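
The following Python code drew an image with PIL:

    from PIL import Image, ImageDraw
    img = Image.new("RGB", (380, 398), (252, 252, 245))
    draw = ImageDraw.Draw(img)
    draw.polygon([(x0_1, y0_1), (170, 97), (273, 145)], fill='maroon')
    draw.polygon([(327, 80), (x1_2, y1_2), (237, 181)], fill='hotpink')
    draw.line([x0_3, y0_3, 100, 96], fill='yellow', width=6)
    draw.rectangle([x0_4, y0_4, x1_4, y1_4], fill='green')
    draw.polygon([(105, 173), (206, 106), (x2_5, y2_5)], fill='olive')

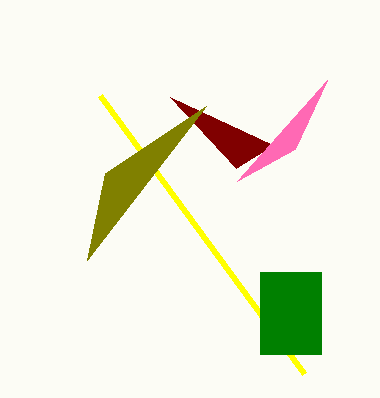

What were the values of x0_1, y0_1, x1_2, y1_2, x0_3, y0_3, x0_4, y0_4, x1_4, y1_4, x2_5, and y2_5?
x0_1 = 236
y0_1 = 168
x1_2 = 295
y1_2 = 149
x0_3 = 304
y0_3 = 374
x0_4 = 260
y0_4 = 272
x1_4 = 321
y1_4 = 354
x2_5 = 87
y2_5 = 260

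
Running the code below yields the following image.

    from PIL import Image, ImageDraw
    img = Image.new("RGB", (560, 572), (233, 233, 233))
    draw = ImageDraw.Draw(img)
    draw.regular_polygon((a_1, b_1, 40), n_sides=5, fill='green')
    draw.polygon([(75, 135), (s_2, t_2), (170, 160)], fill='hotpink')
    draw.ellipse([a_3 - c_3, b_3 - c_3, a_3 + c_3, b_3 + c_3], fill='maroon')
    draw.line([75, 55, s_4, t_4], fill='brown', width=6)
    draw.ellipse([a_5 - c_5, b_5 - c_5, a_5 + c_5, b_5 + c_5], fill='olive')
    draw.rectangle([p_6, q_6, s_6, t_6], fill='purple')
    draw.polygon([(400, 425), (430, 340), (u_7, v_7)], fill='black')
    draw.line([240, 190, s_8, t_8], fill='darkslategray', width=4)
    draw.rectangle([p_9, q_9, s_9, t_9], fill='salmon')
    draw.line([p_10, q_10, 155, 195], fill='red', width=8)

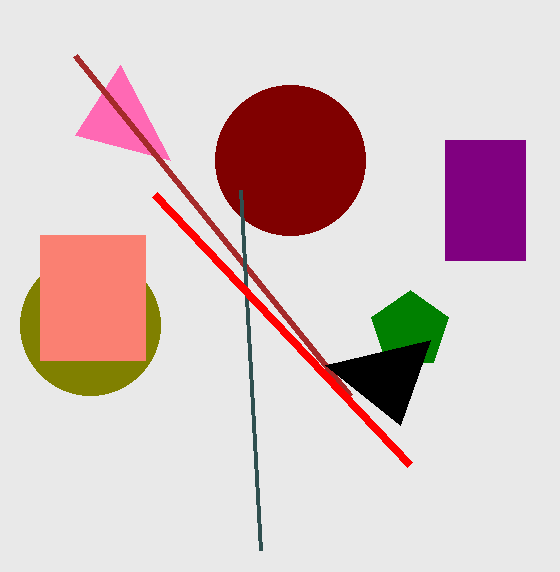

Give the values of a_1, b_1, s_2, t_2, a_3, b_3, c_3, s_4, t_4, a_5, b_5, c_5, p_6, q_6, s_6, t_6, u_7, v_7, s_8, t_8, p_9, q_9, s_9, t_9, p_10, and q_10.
a_1 = 410; b_1 = 330; s_2 = 120; t_2 = 65; a_3 = 290; b_3 = 160; c_3 = 75; s_4 = 350; t_4 = 395; a_5 = 90; b_5 = 325; c_5 = 70; p_6 = 445; q_6 = 140; s_6 = 525; t_6 = 260; u_7 = 325; v_7 = 365; s_8 = 260; t_8 = 550; p_9 = 40; q_9 = 235; s_9 = 145; t_9 = 360; p_10 = 410; q_10 = 465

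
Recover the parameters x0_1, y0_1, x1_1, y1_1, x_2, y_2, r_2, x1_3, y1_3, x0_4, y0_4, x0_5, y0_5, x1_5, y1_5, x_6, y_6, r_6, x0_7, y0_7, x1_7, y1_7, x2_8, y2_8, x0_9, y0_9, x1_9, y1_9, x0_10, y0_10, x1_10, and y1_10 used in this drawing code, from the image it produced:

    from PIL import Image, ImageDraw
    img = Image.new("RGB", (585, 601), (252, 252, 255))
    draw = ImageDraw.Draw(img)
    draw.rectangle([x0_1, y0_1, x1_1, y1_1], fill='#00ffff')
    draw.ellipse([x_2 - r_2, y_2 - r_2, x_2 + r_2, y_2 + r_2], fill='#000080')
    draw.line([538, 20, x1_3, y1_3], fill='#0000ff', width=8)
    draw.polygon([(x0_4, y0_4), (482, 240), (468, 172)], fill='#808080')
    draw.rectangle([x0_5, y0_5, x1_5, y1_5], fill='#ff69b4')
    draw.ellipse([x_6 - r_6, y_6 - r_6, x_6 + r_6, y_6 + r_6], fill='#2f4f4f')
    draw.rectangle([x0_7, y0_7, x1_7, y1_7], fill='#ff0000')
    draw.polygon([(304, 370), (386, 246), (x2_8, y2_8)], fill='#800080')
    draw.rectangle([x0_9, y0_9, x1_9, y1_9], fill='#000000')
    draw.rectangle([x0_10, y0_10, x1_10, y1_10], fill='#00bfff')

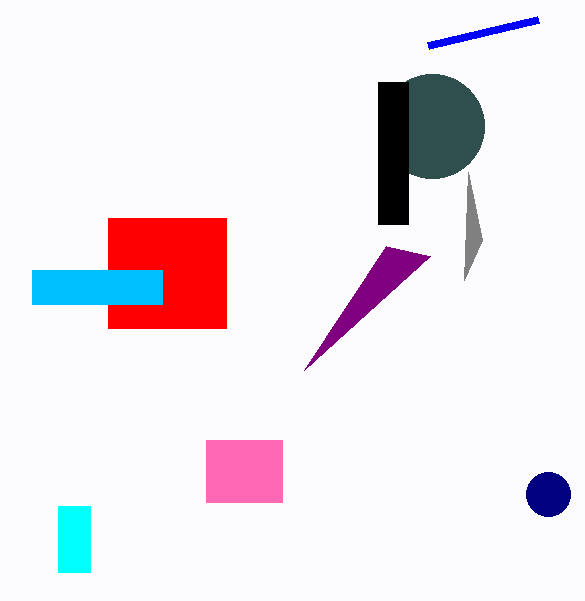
x0_1 = 58, y0_1 = 506, x1_1 = 90, y1_1 = 572, x_2 = 548, y_2 = 494, r_2 = 22, x1_3 = 428, y1_3 = 46, x0_4 = 464, y0_4 = 280, x0_5 = 206, y0_5 = 440, x1_5 = 282, y1_5 = 502, x_6 = 432, y_6 = 126, r_6 = 52, x0_7 = 108, y0_7 = 218, x1_7 = 226, y1_7 = 328, x2_8 = 430, y2_8 = 256, x0_9 = 378, y0_9 = 82, x1_9 = 408, y1_9 = 224, x0_10 = 32, y0_10 = 270, x1_10 = 162, y1_10 = 304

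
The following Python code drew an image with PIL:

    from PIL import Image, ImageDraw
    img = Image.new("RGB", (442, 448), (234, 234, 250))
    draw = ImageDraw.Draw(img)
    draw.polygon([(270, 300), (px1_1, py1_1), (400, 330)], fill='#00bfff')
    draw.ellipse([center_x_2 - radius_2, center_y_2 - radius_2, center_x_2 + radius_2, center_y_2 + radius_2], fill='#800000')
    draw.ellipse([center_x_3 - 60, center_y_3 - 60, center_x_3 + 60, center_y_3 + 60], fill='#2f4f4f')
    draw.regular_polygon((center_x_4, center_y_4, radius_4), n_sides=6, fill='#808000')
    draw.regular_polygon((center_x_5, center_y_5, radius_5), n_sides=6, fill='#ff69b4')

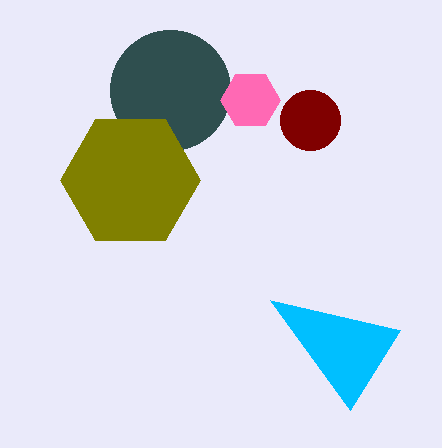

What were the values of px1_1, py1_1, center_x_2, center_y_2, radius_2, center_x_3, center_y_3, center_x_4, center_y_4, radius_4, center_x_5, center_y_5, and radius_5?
px1_1 = 350, py1_1 = 410, center_x_2 = 310, center_y_2 = 120, radius_2 = 30, center_x_3 = 170, center_y_3 = 90, center_x_4 = 130, center_y_4 = 180, radius_4 = 70, center_x_5 = 250, center_y_5 = 100, radius_5 = 30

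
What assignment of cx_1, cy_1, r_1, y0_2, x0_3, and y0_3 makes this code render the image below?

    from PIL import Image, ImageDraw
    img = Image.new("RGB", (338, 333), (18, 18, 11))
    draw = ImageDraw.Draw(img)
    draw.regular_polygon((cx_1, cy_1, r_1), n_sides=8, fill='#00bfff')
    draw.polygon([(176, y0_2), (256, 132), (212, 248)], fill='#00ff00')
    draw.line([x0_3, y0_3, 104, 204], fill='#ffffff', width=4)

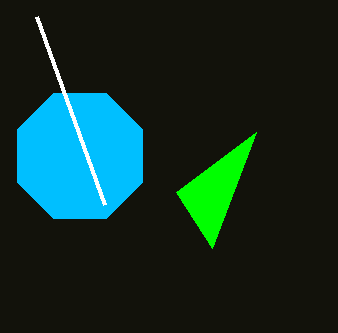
cx_1 = 80; cy_1 = 156; r_1 = 68; y0_2 = 192; x0_3 = 36; y0_3 = 16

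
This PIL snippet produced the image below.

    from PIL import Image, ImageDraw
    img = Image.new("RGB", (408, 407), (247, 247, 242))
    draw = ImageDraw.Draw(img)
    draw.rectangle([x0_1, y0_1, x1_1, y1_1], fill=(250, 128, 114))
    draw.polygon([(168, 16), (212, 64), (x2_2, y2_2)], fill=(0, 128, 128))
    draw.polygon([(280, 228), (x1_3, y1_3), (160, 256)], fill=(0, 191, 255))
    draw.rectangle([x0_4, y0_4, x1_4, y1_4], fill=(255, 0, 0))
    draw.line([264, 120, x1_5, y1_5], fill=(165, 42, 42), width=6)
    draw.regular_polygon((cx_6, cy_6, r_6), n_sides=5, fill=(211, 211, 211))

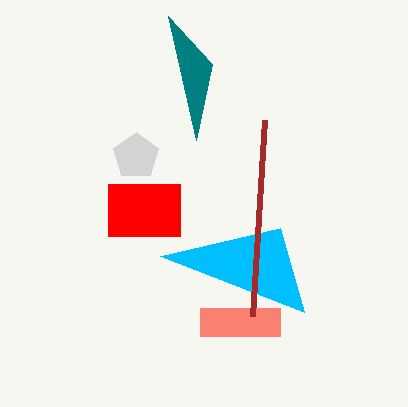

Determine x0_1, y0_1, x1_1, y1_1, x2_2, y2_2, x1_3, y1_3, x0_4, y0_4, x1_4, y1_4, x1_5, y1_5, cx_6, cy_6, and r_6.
x0_1 = 200
y0_1 = 308
x1_1 = 280
y1_1 = 336
x2_2 = 196
y2_2 = 140
x1_3 = 304
y1_3 = 312
x0_4 = 108
y0_4 = 184
x1_4 = 180
y1_4 = 236
x1_5 = 252
y1_5 = 316
cx_6 = 136
cy_6 = 156
r_6 = 24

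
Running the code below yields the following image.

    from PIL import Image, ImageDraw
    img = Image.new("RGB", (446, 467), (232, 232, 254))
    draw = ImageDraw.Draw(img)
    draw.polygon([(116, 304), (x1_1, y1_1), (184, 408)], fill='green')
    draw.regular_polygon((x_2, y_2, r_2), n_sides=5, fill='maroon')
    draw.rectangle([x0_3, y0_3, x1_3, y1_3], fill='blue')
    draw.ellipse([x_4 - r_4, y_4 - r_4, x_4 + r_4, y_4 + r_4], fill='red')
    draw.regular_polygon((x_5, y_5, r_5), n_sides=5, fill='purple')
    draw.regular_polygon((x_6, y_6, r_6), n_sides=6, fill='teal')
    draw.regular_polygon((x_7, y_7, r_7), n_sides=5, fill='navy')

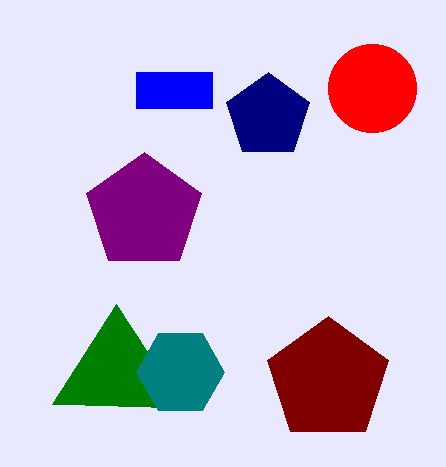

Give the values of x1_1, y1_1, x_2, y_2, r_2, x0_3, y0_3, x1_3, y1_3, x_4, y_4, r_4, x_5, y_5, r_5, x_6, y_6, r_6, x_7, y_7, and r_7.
x1_1 = 52
y1_1 = 404
x_2 = 328
y_2 = 380
r_2 = 64
x0_3 = 136
y0_3 = 72
x1_3 = 212
y1_3 = 108
x_4 = 372
y_4 = 88
r_4 = 44
x_5 = 144
y_5 = 212
r_5 = 60
x_6 = 180
y_6 = 372
r_6 = 44
x_7 = 268
y_7 = 116
r_7 = 44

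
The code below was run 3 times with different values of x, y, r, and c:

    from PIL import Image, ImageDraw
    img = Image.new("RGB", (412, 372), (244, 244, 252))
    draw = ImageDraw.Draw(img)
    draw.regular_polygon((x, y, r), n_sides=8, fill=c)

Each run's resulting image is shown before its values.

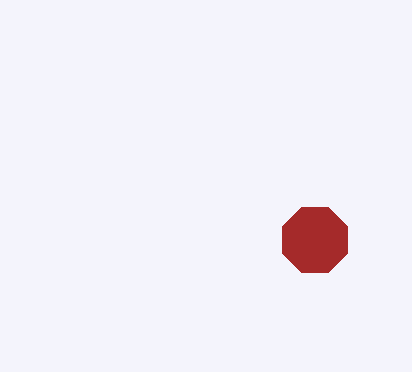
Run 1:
x = 315; y = 240; r = 35; c = 'brown'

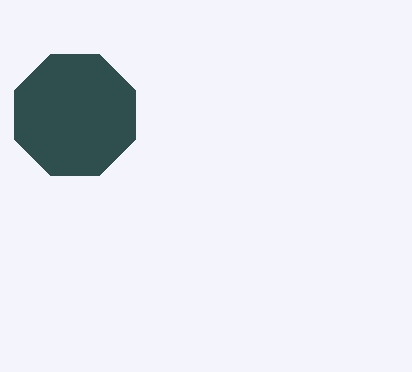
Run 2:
x = 75; y = 115; r = 65; c = 'darkslategray'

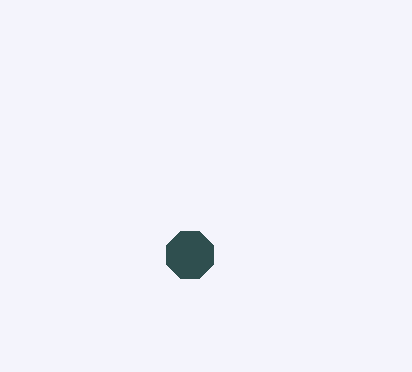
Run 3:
x = 190, y = 255, r = 25, c = 'darkslategray'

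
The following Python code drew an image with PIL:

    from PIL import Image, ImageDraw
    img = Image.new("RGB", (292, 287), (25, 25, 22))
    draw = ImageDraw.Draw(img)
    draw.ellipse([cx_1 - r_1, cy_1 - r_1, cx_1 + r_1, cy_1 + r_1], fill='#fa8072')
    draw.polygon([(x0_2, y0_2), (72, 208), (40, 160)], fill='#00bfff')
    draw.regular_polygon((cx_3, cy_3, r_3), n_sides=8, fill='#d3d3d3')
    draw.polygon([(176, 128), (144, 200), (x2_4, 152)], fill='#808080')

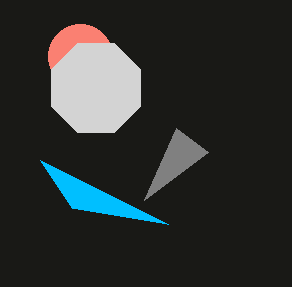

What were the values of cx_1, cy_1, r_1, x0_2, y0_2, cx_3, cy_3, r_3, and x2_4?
cx_1 = 80, cy_1 = 56, r_1 = 32, x0_2 = 168, y0_2 = 224, cx_3 = 96, cy_3 = 88, r_3 = 48, x2_4 = 208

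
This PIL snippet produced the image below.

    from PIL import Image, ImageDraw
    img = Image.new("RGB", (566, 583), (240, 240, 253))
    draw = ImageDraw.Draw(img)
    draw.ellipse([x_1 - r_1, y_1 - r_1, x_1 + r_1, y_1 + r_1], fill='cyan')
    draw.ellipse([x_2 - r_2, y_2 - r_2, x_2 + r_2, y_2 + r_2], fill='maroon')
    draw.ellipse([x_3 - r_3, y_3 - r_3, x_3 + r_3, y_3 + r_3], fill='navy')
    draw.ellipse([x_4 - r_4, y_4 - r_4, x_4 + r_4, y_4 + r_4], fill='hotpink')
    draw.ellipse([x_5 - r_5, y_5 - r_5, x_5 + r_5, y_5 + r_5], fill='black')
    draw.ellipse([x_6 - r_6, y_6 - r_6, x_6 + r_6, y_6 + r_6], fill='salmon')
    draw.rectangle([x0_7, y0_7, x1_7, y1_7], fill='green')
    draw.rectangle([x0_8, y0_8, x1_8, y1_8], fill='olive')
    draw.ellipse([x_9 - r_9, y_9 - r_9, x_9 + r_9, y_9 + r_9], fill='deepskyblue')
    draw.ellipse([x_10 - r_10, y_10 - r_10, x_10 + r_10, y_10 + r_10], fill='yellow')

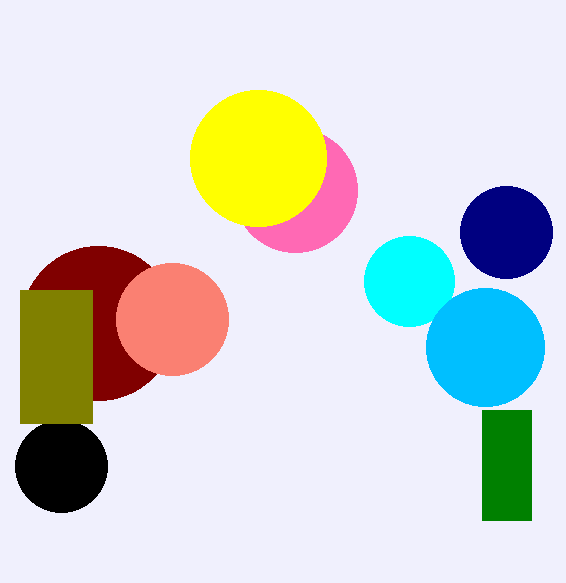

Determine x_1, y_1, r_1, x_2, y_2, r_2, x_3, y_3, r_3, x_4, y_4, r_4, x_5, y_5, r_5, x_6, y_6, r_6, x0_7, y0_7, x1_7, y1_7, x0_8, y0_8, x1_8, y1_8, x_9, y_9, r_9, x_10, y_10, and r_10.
x_1 = 409, y_1 = 281, r_1 = 45, x_2 = 98, y_2 = 323, r_2 = 77, x_3 = 506, y_3 = 232, r_3 = 46, x_4 = 295, y_4 = 190, r_4 = 62, x_5 = 61, y_5 = 466, r_5 = 46, x_6 = 172, y_6 = 319, r_6 = 56, x0_7 = 482, y0_7 = 410, x1_7 = 531, y1_7 = 520, x0_8 = 20, y0_8 = 290, x1_8 = 92, y1_8 = 423, x_9 = 485, y_9 = 347, r_9 = 59, x_10 = 258, y_10 = 158, r_10 = 68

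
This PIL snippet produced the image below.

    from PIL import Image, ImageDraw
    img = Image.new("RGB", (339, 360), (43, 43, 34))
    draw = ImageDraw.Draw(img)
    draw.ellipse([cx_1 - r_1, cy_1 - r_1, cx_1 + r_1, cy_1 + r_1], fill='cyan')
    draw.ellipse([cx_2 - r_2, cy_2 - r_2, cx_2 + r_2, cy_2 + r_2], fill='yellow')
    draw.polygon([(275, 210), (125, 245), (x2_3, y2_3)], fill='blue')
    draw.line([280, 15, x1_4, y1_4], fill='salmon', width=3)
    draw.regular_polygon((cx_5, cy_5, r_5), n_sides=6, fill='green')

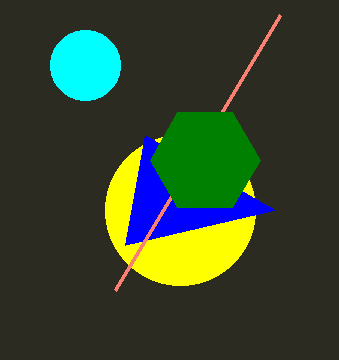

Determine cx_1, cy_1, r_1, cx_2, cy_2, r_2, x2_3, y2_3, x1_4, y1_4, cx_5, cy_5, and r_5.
cx_1 = 85
cy_1 = 65
r_1 = 35
cx_2 = 180
cy_2 = 210
r_2 = 75
x2_3 = 145
y2_3 = 135
x1_4 = 115
y1_4 = 290
cx_5 = 205
cy_5 = 160
r_5 = 55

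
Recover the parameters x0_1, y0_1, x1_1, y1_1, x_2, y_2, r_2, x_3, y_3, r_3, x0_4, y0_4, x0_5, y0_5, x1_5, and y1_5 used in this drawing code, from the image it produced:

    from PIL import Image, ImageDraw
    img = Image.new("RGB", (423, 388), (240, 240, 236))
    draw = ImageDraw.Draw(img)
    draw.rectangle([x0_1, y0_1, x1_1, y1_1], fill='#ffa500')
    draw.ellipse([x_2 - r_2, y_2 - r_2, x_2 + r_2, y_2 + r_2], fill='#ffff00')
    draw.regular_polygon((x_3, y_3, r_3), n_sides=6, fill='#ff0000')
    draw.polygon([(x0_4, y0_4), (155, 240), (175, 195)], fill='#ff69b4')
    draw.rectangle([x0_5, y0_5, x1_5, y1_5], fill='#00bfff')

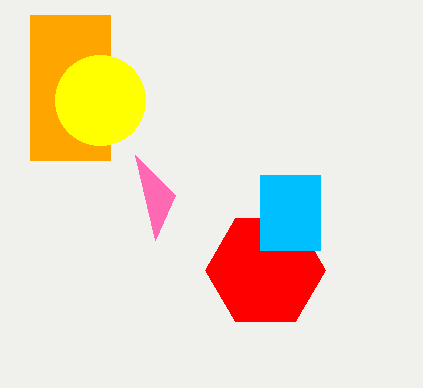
x0_1 = 30, y0_1 = 15, x1_1 = 110, y1_1 = 160, x_2 = 100, y_2 = 100, r_2 = 45, x_3 = 265, y_3 = 270, r_3 = 60, x0_4 = 135, y0_4 = 155, x0_5 = 260, y0_5 = 175, x1_5 = 320, y1_5 = 250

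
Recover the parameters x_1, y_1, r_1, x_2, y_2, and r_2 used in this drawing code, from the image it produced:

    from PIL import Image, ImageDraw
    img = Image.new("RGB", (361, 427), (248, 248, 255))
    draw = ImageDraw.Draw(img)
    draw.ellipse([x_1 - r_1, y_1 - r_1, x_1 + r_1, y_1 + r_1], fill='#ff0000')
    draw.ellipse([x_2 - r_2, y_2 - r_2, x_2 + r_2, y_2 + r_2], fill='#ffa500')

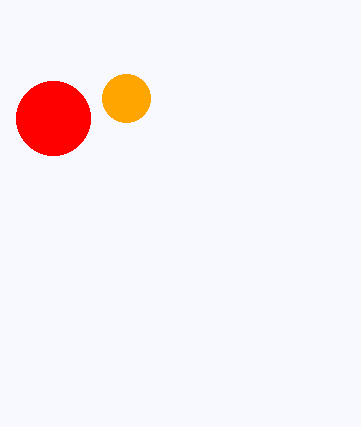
x_1 = 53; y_1 = 118; r_1 = 37; x_2 = 126; y_2 = 98; r_2 = 24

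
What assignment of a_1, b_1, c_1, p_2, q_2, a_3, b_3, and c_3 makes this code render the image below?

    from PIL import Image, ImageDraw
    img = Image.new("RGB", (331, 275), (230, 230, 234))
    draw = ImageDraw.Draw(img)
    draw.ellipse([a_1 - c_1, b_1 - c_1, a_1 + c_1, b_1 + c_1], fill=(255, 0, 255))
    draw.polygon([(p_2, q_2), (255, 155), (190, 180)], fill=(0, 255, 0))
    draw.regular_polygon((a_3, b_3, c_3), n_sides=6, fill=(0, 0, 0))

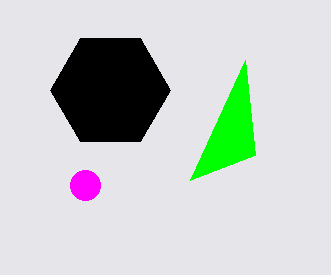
a_1 = 85
b_1 = 185
c_1 = 15
p_2 = 245
q_2 = 60
a_3 = 110
b_3 = 90
c_3 = 60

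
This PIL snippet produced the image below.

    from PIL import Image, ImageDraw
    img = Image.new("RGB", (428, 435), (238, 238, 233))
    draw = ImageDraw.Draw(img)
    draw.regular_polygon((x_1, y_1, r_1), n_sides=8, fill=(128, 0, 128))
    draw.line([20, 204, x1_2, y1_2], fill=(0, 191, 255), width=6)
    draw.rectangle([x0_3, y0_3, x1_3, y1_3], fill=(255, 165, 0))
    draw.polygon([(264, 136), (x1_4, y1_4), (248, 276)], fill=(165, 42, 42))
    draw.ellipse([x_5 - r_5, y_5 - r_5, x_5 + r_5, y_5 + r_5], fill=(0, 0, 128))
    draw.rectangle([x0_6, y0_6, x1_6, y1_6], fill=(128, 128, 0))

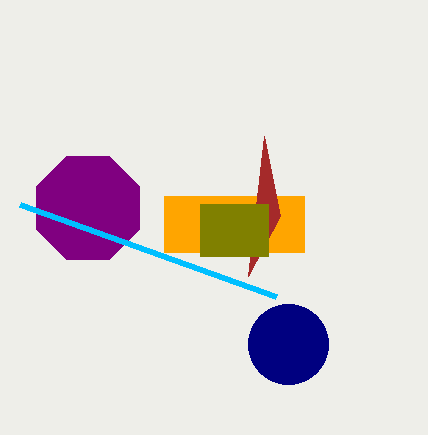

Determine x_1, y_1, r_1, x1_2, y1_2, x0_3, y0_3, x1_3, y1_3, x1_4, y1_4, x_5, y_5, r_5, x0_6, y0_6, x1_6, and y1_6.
x_1 = 88
y_1 = 208
r_1 = 56
x1_2 = 276
y1_2 = 296
x0_3 = 164
y0_3 = 196
x1_3 = 304
y1_3 = 252
x1_4 = 280
y1_4 = 216
x_5 = 288
y_5 = 344
r_5 = 40
x0_6 = 200
y0_6 = 204
x1_6 = 268
y1_6 = 256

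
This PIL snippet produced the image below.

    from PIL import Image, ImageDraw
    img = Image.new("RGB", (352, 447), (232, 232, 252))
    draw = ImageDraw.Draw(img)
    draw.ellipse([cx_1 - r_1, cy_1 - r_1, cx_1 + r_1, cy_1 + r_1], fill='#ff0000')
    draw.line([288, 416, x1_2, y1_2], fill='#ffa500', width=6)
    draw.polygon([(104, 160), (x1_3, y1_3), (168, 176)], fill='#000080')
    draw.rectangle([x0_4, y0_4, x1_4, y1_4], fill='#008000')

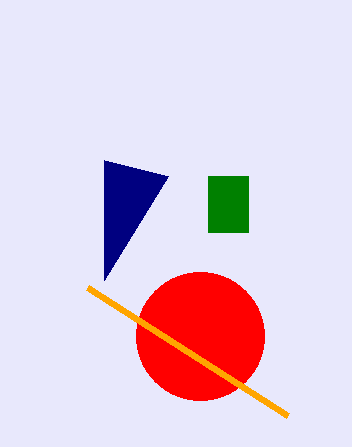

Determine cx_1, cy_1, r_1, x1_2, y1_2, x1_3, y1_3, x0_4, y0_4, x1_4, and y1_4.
cx_1 = 200; cy_1 = 336; r_1 = 64; x1_2 = 88; y1_2 = 288; x1_3 = 104; y1_3 = 280; x0_4 = 208; y0_4 = 176; x1_4 = 248; y1_4 = 232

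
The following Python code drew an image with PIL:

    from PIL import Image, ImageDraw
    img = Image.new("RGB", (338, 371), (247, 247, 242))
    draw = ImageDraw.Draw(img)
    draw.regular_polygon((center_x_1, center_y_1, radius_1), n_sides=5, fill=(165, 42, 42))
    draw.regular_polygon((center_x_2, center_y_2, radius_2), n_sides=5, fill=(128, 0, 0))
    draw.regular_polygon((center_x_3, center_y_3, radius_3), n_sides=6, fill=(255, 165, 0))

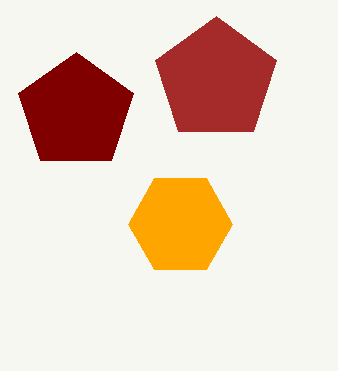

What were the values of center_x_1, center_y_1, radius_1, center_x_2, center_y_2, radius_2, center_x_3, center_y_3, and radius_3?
center_x_1 = 216
center_y_1 = 80
radius_1 = 64
center_x_2 = 76
center_y_2 = 112
radius_2 = 60
center_x_3 = 180
center_y_3 = 224
radius_3 = 52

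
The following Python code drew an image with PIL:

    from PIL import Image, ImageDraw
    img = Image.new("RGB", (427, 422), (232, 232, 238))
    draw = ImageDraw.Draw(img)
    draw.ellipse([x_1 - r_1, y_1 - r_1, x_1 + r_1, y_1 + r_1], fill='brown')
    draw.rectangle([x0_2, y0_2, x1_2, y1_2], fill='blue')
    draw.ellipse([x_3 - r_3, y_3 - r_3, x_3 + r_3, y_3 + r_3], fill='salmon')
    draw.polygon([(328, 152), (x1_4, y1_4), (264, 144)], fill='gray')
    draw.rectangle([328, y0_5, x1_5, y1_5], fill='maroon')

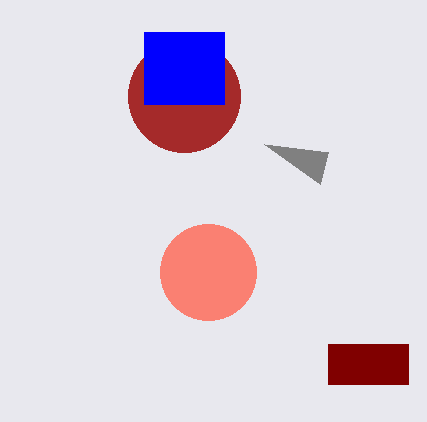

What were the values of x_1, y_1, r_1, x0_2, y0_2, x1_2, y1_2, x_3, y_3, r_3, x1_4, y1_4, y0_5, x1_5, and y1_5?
x_1 = 184; y_1 = 96; r_1 = 56; x0_2 = 144; y0_2 = 32; x1_2 = 224; y1_2 = 104; x_3 = 208; y_3 = 272; r_3 = 48; x1_4 = 320; y1_4 = 184; y0_5 = 344; x1_5 = 408; y1_5 = 384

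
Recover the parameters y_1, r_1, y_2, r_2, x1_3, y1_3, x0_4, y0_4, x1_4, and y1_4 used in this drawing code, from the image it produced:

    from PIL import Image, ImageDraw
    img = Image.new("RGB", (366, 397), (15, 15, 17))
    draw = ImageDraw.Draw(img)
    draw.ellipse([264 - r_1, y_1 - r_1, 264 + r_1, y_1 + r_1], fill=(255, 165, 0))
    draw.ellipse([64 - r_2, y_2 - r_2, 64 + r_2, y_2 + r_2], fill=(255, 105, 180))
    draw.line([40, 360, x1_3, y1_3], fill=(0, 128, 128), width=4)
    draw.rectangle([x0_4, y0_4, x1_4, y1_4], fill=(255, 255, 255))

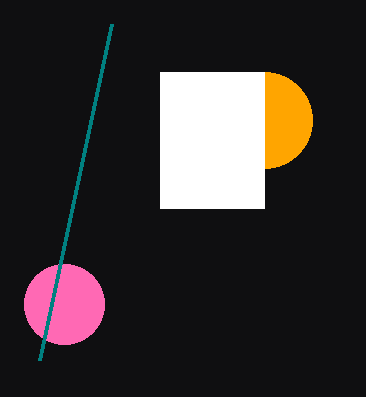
y_1 = 120
r_1 = 48
y_2 = 304
r_2 = 40
x1_3 = 112
y1_3 = 24
x0_4 = 160
y0_4 = 72
x1_4 = 264
y1_4 = 208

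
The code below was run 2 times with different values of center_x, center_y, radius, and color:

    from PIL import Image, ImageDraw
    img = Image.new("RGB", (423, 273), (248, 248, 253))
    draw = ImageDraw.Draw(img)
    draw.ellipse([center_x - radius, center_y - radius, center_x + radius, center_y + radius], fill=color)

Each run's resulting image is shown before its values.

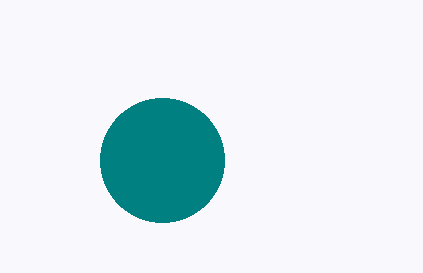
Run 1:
center_x = 162; center_y = 160; radius = 62; color = 'teal'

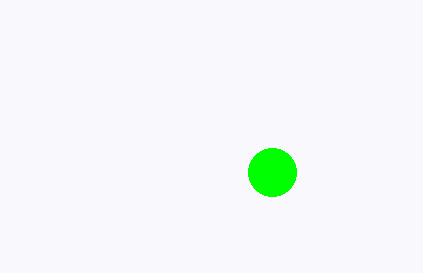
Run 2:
center_x = 272
center_y = 172
radius = 24
color = 'lime'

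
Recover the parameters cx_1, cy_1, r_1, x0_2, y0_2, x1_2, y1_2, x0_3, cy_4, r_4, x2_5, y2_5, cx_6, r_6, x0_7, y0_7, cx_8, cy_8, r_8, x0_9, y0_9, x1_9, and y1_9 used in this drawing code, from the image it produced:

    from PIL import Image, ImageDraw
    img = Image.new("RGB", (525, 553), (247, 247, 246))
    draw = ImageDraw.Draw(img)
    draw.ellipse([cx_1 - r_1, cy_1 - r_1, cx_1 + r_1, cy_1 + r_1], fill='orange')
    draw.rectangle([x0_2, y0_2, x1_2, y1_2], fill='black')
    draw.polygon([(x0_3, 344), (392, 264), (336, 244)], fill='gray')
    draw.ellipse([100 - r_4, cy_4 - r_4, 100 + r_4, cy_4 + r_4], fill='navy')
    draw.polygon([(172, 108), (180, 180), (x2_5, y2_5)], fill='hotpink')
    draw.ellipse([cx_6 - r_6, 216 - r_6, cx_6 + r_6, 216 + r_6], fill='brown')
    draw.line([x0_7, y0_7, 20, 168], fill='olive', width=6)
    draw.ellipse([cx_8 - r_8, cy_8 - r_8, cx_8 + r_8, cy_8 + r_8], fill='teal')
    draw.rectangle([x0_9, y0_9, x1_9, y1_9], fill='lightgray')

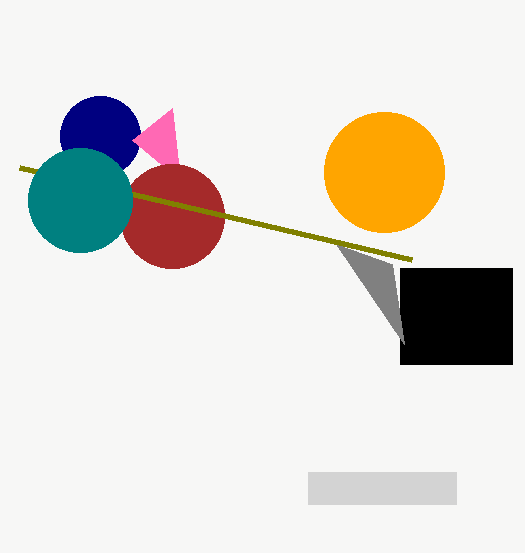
cx_1 = 384, cy_1 = 172, r_1 = 60, x0_2 = 400, y0_2 = 268, x1_2 = 512, y1_2 = 364, x0_3 = 404, cy_4 = 136, r_4 = 40, x2_5 = 132, y2_5 = 140, cx_6 = 172, r_6 = 52, x0_7 = 412, y0_7 = 260, cx_8 = 80, cy_8 = 200, r_8 = 52, x0_9 = 308, y0_9 = 472, x1_9 = 456, y1_9 = 504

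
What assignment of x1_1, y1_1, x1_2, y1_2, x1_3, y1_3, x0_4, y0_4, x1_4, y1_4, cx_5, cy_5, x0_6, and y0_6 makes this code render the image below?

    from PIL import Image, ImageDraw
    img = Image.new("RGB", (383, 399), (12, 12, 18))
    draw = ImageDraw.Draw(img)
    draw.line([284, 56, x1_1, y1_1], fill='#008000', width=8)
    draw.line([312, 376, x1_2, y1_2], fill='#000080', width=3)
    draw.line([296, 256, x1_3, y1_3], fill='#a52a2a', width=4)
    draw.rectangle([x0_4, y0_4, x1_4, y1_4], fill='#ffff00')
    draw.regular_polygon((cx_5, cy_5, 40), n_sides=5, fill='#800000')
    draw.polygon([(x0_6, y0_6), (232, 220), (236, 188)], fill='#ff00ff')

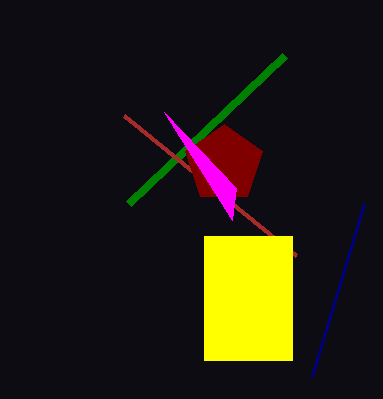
x1_1 = 128
y1_1 = 204
x1_2 = 364
y1_2 = 204
x1_3 = 124
y1_3 = 116
x0_4 = 204
y0_4 = 236
x1_4 = 292
y1_4 = 360
cx_5 = 224
cy_5 = 164
x0_6 = 164
y0_6 = 112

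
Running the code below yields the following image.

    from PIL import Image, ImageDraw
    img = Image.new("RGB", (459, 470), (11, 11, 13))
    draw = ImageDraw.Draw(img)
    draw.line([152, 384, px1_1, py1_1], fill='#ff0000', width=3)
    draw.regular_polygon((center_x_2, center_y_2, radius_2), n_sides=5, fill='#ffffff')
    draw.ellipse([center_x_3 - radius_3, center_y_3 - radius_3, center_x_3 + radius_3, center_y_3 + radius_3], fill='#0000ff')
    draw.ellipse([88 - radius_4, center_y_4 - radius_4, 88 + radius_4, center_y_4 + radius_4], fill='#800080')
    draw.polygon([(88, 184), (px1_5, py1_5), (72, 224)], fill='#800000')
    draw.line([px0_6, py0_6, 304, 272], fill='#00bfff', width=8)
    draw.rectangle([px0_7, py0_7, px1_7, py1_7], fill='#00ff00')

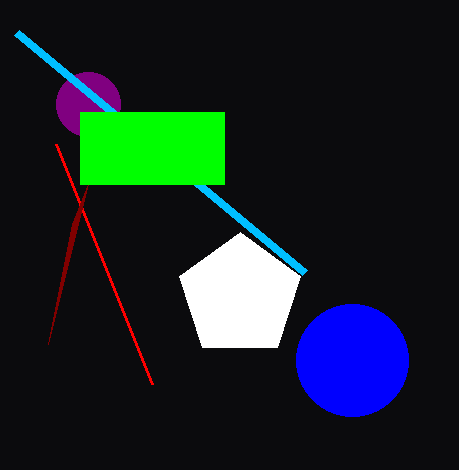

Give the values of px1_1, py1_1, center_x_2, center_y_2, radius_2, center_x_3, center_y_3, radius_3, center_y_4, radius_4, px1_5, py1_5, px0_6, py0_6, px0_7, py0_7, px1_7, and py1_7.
px1_1 = 56, py1_1 = 144, center_x_2 = 240, center_y_2 = 296, radius_2 = 64, center_x_3 = 352, center_y_3 = 360, radius_3 = 56, center_y_4 = 104, radius_4 = 32, px1_5 = 48, py1_5 = 344, px0_6 = 16, py0_6 = 32, px0_7 = 80, py0_7 = 112, px1_7 = 224, py1_7 = 184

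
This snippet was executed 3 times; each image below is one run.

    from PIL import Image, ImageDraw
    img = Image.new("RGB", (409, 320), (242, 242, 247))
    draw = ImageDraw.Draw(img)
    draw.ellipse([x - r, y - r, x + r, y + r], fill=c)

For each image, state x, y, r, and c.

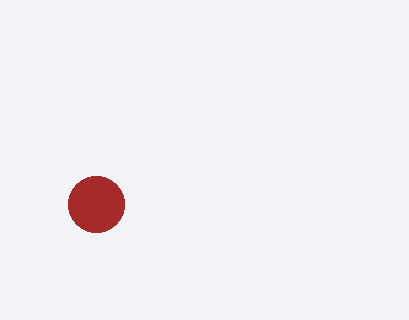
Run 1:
x = 96
y = 204
r = 28
c = 'brown'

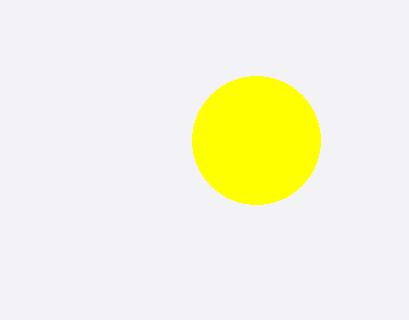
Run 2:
x = 256; y = 140; r = 64; c = 'yellow'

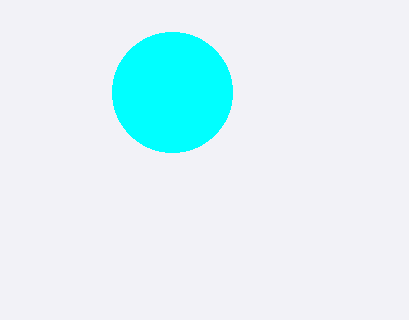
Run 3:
x = 172
y = 92
r = 60
c = 'cyan'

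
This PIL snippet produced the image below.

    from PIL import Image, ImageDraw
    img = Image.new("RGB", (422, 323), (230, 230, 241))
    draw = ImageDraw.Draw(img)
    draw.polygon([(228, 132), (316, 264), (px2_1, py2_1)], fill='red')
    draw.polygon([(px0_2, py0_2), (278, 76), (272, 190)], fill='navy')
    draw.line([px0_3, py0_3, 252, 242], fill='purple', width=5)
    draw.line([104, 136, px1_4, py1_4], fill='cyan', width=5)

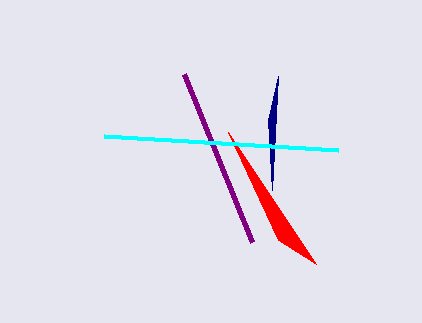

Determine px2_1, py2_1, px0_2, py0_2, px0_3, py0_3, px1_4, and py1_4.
px2_1 = 278; py2_1 = 240; px0_2 = 268; py0_2 = 120; px0_3 = 184; py0_3 = 74; px1_4 = 338; py1_4 = 150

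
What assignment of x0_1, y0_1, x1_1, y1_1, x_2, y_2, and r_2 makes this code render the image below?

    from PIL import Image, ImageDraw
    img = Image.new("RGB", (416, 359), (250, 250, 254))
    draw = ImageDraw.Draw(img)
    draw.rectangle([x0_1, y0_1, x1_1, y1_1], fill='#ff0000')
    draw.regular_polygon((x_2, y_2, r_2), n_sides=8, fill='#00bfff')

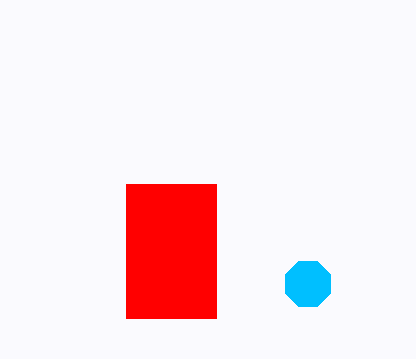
x0_1 = 126
y0_1 = 184
x1_1 = 216
y1_1 = 318
x_2 = 308
y_2 = 284
r_2 = 24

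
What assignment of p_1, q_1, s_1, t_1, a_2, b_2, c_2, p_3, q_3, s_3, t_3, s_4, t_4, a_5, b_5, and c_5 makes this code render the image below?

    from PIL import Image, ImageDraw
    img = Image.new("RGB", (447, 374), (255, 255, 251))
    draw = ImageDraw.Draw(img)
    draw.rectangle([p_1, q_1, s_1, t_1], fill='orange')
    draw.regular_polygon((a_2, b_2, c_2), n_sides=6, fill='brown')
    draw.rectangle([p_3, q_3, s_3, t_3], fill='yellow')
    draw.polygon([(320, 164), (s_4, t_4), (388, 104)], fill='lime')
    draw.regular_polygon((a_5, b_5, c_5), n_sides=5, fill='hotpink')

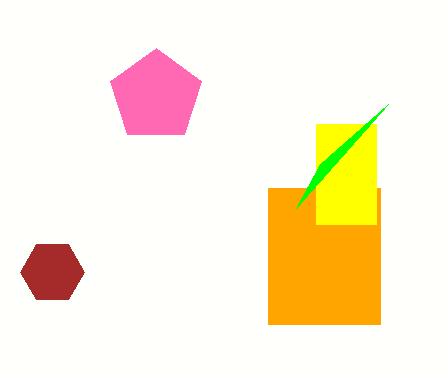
p_1 = 268, q_1 = 188, s_1 = 380, t_1 = 324, a_2 = 52, b_2 = 272, c_2 = 32, p_3 = 316, q_3 = 124, s_3 = 376, t_3 = 224, s_4 = 296, t_4 = 208, a_5 = 156, b_5 = 96, c_5 = 48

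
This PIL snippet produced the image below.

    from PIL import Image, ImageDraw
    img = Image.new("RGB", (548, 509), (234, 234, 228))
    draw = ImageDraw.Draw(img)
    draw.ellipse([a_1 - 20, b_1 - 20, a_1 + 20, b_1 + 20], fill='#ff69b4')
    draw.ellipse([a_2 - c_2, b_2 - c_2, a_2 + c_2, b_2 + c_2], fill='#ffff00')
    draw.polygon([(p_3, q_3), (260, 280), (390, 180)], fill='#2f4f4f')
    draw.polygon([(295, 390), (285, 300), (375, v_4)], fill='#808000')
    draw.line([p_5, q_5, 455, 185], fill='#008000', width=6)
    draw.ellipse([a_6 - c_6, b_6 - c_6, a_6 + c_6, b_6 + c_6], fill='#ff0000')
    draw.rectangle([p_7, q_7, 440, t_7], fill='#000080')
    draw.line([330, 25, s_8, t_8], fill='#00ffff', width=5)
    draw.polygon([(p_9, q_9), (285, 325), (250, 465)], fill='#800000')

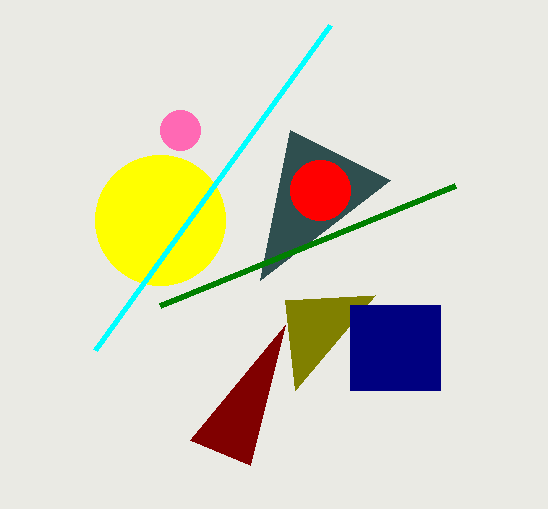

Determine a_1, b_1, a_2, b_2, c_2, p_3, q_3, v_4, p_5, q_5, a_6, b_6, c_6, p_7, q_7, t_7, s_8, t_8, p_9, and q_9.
a_1 = 180; b_1 = 130; a_2 = 160; b_2 = 220; c_2 = 65; p_3 = 290; q_3 = 130; v_4 = 295; p_5 = 160; q_5 = 305; a_6 = 320; b_6 = 190; c_6 = 30; p_7 = 350; q_7 = 305; t_7 = 390; s_8 = 95; t_8 = 350; p_9 = 190; q_9 = 440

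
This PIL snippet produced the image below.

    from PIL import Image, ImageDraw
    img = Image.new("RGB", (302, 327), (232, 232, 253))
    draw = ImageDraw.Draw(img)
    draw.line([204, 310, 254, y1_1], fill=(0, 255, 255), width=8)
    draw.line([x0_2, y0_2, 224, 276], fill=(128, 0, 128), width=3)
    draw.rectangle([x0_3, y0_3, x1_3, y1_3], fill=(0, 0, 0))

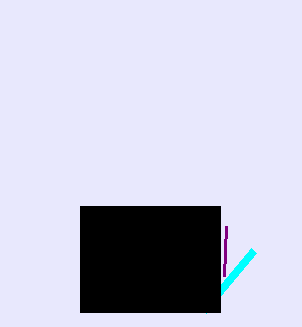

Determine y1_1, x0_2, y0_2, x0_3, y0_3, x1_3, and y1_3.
y1_1 = 250
x0_2 = 226
y0_2 = 226
x0_3 = 80
y0_3 = 206
x1_3 = 220
y1_3 = 312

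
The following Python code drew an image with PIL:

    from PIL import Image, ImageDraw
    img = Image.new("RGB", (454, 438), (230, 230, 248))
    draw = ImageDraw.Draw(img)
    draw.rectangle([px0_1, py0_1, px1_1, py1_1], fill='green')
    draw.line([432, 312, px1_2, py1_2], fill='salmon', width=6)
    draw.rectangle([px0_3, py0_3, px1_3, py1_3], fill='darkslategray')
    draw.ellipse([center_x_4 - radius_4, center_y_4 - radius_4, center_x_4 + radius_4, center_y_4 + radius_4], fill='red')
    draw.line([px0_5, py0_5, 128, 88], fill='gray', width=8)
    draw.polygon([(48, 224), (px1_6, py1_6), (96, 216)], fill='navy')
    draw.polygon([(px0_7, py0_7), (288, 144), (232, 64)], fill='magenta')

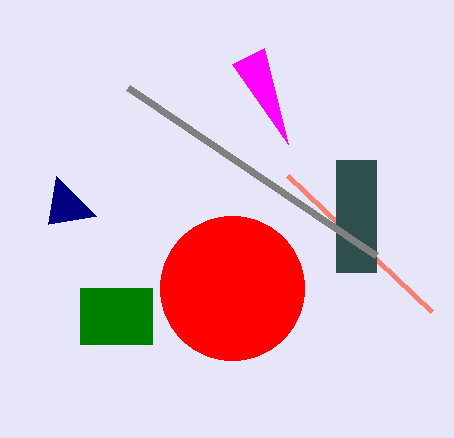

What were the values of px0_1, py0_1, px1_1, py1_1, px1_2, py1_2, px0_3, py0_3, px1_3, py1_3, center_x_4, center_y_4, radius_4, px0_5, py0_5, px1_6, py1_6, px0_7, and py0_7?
px0_1 = 80; py0_1 = 288; px1_1 = 152; py1_1 = 344; px1_2 = 288; py1_2 = 176; px0_3 = 336; py0_3 = 160; px1_3 = 376; py1_3 = 272; center_x_4 = 232; center_y_4 = 288; radius_4 = 72; px0_5 = 376; py0_5 = 256; px1_6 = 56; py1_6 = 176; px0_7 = 264; py0_7 = 48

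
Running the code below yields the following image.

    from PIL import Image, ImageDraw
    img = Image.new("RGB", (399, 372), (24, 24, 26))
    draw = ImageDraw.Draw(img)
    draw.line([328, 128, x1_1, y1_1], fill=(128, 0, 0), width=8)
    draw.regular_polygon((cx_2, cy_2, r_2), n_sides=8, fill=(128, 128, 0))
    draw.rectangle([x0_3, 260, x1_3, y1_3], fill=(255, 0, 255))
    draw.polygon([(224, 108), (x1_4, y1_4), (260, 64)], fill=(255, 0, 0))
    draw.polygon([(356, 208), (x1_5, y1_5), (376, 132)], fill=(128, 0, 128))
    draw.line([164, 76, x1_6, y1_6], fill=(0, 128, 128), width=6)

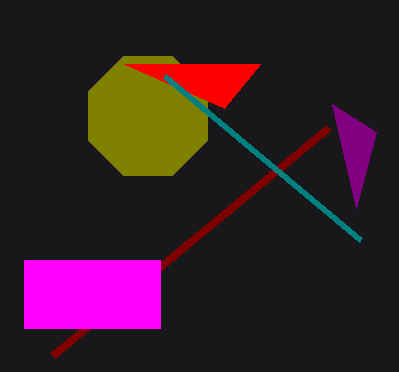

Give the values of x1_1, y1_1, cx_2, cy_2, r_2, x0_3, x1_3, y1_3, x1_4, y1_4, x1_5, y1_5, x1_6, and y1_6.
x1_1 = 52, y1_1 = 356, cx_2 = 148, cy_2 = 116, r_2 = 64, x0_3 = 24, x1_3 = 160, y1_3 = 328, x1_4 = 124, y1_4 = 64, x1_5 = 332, y1_5 = 104, x1_6 = 360, y1_6 = 240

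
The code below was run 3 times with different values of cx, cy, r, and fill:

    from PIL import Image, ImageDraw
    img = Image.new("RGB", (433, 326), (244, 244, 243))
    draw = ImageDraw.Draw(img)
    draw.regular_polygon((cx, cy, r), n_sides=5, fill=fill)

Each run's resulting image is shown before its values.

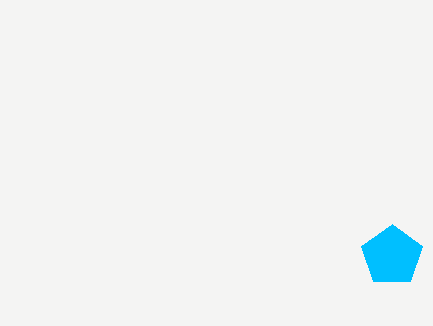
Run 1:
cx = 392
cy = 256
r = 32
fill = 'deepskyblue'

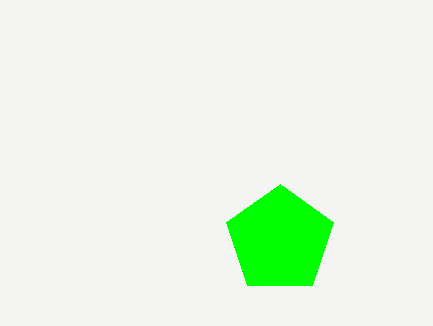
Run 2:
cx = 280
cy = 240
r = 56
fill = 'lime'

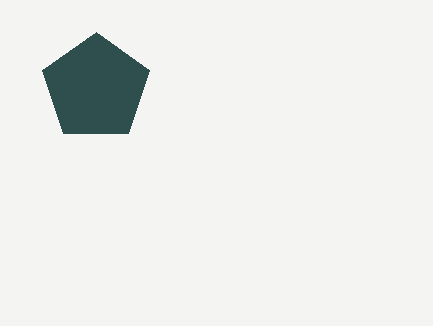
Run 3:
cx = 96; cy = 88; r = 56; fill = 'darkslategray'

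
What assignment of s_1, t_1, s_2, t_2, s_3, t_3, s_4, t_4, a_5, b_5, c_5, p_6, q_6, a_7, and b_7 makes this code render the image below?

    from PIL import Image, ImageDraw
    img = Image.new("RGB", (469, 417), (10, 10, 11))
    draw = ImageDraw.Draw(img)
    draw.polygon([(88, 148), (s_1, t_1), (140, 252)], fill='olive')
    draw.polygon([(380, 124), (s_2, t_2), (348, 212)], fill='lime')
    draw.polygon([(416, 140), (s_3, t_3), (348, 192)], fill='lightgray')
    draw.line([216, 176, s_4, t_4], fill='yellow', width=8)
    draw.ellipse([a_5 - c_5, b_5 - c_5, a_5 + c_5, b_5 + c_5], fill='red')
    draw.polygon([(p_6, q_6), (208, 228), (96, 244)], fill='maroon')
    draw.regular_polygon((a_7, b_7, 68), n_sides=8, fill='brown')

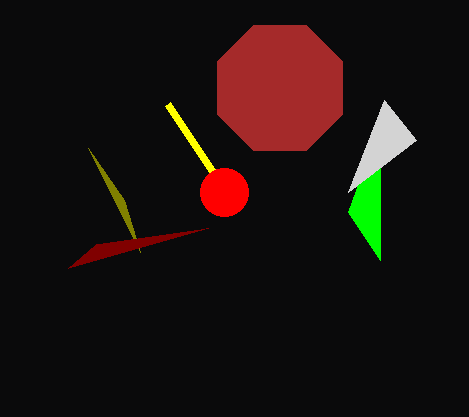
s_1 = 124; t_1 = 200; s_2 = 380; t_2 = 260; s_3 = 384; t_3 = 100; s_4 = 168; t_4 = 104; a_5 = 224; b_5 = 192; c_5 = 24; p_6 = 68; q_6 = 268; a_7 = 280; b_7 = 88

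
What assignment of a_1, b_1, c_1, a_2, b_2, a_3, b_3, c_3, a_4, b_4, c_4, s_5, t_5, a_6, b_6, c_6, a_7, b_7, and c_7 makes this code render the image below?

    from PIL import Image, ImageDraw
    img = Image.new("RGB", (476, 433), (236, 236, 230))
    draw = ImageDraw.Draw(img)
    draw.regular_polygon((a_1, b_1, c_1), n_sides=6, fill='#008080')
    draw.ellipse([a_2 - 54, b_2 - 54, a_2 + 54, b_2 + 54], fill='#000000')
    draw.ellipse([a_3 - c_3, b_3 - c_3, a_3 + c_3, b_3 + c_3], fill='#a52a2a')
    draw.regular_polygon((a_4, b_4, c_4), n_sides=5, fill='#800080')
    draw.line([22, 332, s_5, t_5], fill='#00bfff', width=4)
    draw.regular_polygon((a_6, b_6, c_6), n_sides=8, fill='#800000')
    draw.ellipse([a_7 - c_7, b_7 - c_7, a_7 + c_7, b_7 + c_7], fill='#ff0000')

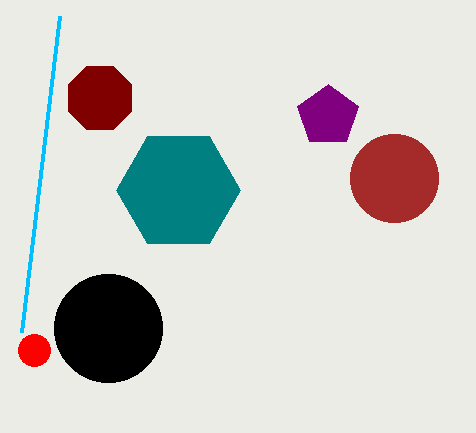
a_1 = 178
b_1 = 190
c_1 = 62
a_2 = 108
b_2 = 328
a_3 = 394
b_3 = 178
c_3 = 44
a_4 = 328
b_4 = 116
c_4 = 32
s_5 = 60
t_5 = 16
a_6 = 100
b_6 = 98
c_6 = 34
a_7 = 34
b_7 = 350
c_7 = 16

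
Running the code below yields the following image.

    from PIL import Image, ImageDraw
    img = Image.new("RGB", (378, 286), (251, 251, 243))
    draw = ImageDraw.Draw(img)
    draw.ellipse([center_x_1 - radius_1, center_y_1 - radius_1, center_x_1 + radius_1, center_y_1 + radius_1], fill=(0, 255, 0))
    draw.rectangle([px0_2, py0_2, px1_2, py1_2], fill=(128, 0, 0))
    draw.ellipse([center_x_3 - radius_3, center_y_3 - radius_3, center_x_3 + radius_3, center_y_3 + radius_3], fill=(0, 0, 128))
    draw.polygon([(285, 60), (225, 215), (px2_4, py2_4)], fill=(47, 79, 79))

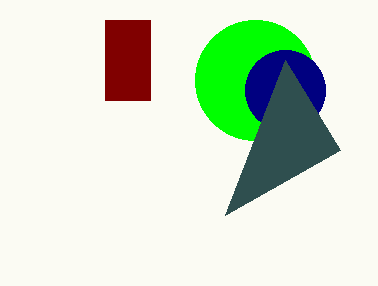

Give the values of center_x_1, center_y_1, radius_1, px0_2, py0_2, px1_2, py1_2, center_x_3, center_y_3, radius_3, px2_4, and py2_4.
center_x_1 = 255, center_y_1 = 80, radius_1 = 60, px0_2 = 105, py0_2 = 20, px1_2 = 150, py1_2 = 100, center_x_3 = 285, center_y_3 = 90, radius_3 = 40, px2_4 = 340, py2_4 = 150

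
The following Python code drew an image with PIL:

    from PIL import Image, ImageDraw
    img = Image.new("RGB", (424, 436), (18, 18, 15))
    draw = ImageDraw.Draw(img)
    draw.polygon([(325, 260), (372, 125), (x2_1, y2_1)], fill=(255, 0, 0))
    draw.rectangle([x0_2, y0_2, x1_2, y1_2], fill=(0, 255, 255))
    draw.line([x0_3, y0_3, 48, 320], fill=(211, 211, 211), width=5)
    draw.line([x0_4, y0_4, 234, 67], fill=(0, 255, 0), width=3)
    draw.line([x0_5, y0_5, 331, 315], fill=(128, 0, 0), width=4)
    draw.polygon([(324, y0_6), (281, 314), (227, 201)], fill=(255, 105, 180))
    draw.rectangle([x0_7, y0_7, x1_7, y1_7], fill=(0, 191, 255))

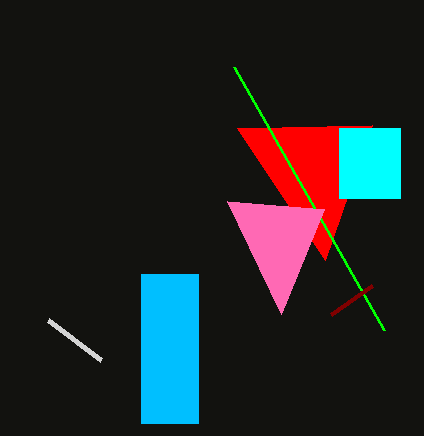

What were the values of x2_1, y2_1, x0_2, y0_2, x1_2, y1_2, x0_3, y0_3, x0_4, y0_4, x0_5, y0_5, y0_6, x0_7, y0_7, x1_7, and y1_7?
x2_1 = 237
y2_1 = 128
x0_2 = 339
y0_2 = 128
x1_2 = 400
y1_2 = 198
x0_3 = 101
y0_3 = 360
x0_4 = 384
y0_4 = 330
x0_5 = 372
y0_5 = 286
y0_6 = 209
x0_7 = 141
y0_7 = 274
x1_7 = 198
y1_7 = 423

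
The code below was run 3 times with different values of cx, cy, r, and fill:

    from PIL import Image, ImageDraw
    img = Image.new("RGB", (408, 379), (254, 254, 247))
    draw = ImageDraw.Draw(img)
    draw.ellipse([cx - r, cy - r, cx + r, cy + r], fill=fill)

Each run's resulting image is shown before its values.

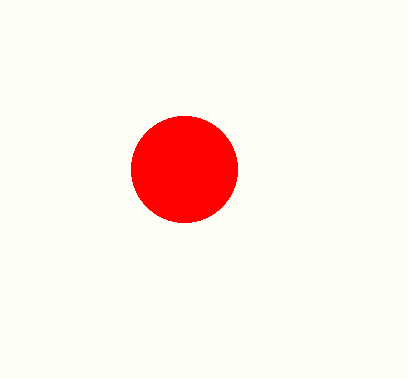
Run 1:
cx = 184, cy = 169, r = 53, fill = 'red'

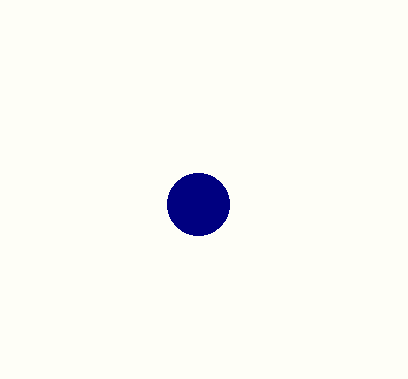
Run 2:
cx = 198; cy = 204; r = 31; fill = 'navy'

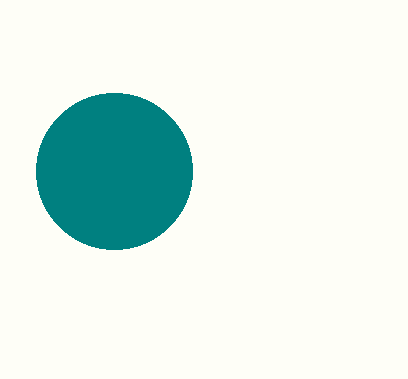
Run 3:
cx = 114; cy = 171; r = 78; fill = 'teal'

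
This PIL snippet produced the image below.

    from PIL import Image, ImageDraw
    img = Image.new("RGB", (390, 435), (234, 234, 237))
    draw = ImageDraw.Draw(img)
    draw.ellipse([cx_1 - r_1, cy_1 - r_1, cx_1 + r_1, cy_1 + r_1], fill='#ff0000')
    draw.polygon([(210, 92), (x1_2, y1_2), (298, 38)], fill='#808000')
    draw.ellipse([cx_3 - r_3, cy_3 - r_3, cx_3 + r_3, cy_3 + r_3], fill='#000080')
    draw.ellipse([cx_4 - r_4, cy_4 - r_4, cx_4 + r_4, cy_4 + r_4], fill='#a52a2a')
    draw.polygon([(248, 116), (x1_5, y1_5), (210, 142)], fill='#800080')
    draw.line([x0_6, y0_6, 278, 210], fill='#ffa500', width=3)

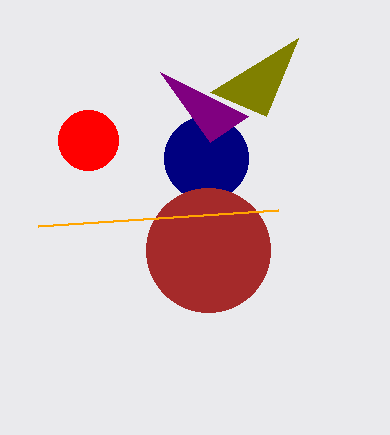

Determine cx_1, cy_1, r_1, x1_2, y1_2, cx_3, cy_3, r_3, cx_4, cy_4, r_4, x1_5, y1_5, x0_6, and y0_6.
cx_1 = 88; cy_1 = 140; r_1 = 30; x1_2 = 266; y1_2 = 116; cx_3 = 206; cy_3 = 158; r_3 = 42; cx_4 = 208; cy_4 = 250; r_4 = 62; x1_5 = 160; y1_5 = 72; x0_6 = 38; y0_6 = 226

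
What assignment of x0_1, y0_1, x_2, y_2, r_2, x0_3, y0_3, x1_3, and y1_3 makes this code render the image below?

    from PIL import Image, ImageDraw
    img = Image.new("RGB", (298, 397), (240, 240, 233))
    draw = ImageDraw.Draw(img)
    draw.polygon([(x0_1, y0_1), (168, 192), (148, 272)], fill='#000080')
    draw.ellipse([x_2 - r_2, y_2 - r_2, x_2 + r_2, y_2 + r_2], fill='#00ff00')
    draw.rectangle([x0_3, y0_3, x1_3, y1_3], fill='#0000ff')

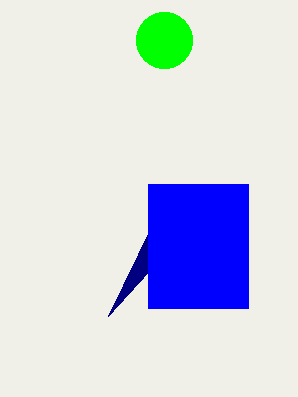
x0_1 = 108, y0_1 = 316, x_2 = 164, y_2 = 40, r_2 = 28, x0_3 = 148, y0_3 = 184, x1_3 = 248, y1_3 = 308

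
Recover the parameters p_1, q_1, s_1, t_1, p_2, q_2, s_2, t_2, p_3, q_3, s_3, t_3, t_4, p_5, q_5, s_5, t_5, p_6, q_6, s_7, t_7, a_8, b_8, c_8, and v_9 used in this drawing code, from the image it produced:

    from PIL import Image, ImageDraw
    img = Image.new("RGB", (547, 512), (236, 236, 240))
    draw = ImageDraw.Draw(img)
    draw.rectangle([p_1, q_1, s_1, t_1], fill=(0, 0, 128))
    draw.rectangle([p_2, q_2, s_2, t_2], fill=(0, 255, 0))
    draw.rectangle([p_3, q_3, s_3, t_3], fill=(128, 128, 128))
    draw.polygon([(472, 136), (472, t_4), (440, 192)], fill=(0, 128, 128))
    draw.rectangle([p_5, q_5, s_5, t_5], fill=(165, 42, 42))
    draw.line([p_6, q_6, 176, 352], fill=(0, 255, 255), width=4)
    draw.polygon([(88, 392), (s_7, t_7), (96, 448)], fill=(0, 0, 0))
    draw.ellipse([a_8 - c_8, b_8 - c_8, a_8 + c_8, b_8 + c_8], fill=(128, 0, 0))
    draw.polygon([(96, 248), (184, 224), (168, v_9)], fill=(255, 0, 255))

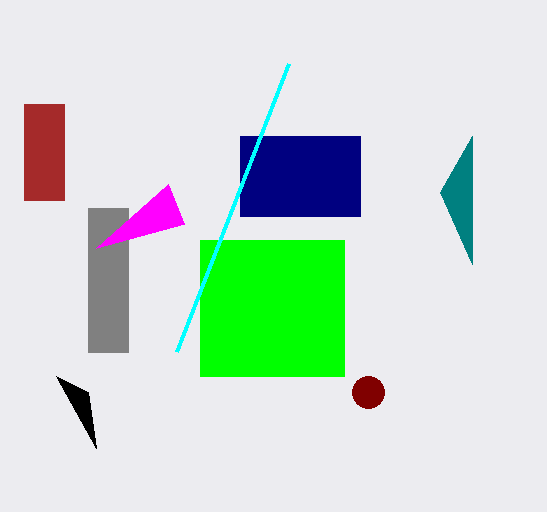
p_1 = 240, q_1 = 136, s_1 = 360, t_1 = 216, p_2 = 200, q_2 = 240, s_2 = 344, t_2 = 376, p_3 = 88, q_3 = 208, s_3 = 128, t_3 = 352, t_4 = 264, p_5 = 24, q_5 = 104, s_5 = 64, t_5 = 200, p_6 = 288, q_6 = 64, s_7 = 56, t_7 = 376, a_8 = 368, b_8 = 392, c_8 = 16, v_9 = 184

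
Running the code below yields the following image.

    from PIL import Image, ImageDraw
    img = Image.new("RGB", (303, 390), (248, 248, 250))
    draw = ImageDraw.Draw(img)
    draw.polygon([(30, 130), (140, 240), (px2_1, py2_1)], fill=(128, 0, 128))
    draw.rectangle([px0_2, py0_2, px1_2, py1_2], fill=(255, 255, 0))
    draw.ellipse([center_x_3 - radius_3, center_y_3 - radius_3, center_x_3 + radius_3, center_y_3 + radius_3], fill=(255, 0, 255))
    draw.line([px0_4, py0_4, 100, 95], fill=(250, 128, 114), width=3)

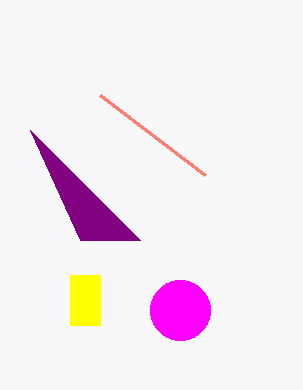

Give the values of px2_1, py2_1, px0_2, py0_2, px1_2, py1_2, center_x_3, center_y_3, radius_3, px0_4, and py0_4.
px2_1 = 80; py2_1 = 240; px0_2 = 70; py0_2 = 275; px1_2 = 100; py1_2 = 325; center_x_3 = 180; center_y_3 = 310; radius_3 = 30; px0_4 = 205; py0_4 = 175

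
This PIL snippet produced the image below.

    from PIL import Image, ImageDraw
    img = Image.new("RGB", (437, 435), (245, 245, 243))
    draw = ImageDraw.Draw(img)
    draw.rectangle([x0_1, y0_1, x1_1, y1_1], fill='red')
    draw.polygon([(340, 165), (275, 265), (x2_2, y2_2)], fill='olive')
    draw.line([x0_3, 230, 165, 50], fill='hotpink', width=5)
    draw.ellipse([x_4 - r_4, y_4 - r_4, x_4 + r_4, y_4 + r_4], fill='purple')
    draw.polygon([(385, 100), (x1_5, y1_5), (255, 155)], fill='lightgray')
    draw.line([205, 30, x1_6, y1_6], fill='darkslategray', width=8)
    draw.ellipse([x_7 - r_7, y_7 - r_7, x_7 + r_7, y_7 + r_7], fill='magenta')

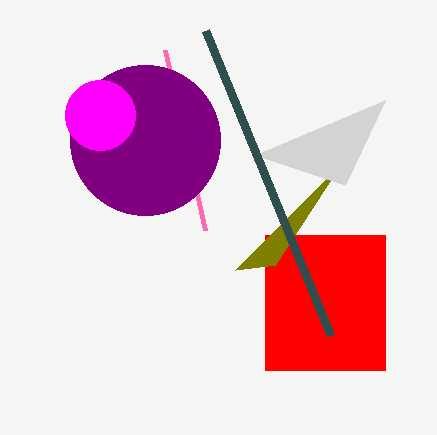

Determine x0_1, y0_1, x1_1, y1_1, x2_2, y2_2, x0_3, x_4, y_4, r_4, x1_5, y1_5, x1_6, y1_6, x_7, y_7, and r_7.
x0_1 = 265, y0_1 = 235, x1_1 = 385, y1_1 = 370, x2_2 = 235, y2_2 = 270, x0_3 = 205, x_4 = 145, y_4 = 140, r_4 = 75, x1_5 = 345, y1_5 = 185, x1_6 = 330, y1_6 = 335, x_7 = 100, y_7 = 115, r_7 = 35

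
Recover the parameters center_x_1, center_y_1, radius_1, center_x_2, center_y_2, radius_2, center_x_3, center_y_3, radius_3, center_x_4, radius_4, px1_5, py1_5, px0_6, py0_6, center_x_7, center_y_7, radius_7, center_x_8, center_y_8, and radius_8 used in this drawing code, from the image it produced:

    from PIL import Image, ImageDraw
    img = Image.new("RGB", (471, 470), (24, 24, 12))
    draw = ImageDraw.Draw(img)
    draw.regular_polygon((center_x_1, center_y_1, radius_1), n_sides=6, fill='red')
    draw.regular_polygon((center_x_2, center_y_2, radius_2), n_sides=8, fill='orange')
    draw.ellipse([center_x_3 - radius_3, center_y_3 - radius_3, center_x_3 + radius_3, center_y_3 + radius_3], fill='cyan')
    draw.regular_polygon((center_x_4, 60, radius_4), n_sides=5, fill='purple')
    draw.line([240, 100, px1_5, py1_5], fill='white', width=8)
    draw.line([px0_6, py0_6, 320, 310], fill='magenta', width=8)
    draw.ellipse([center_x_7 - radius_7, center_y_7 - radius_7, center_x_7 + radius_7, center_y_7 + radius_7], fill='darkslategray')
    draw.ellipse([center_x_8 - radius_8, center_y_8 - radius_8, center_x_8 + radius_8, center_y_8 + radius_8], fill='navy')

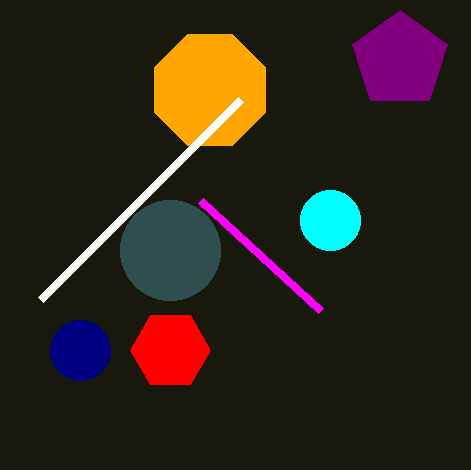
center_x_1 = 170
center_y_1 = 350
radius_1 = 40
center_x_2 = 210
center_y_2 = 90
radius_2 = 60
center_x_3 = 330
center_y_3 = 220
radius_3 = 30
center_x_4 = 400
radius_4 = 50
px1_5 = 40
py1_5 = 300
px0_6 = 200
py0_6 = 200
center_x_7 = 170
center_y_7 = 250
radius_7 = 50
center_x_8 = 80
center_y_8 = 350
radius_8 = 30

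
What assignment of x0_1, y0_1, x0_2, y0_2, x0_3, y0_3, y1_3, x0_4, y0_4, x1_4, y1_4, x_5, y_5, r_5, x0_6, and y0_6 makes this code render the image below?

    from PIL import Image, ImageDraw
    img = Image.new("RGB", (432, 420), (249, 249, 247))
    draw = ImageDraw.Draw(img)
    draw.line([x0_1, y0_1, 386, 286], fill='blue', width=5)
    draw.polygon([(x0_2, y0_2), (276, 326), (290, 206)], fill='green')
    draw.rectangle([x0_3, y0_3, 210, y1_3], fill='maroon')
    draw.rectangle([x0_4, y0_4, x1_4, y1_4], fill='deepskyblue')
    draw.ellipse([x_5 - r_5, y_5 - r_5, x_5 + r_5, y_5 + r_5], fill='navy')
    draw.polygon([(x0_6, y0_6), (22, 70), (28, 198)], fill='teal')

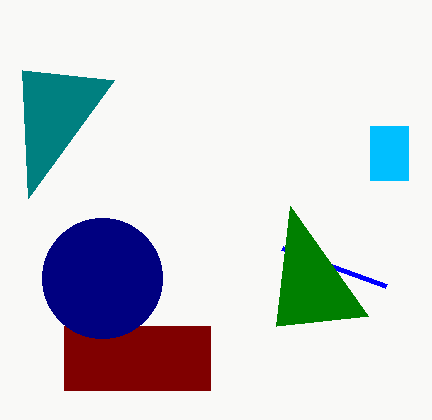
x0_1 = 282
y0_1 = 248
x0_2 = 368
y0_2 = 316
x0_3 = 64
y0_3 = 326
y1_3 = 390
x0_4 = 370
y0_4 = 126
x1_4 = 408
y1_4 = 180
x_5 = 102
y_5 = 278
r_5 = 60
x0_6 = 114
y0_6 = 80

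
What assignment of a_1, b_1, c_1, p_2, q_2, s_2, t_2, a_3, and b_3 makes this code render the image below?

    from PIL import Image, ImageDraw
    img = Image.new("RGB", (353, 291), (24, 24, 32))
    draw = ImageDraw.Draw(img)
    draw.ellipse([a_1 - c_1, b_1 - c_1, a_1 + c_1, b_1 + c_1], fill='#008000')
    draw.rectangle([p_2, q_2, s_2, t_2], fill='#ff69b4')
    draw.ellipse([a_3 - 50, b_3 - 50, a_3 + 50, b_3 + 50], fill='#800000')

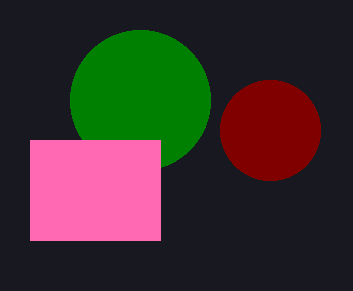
a_1 = 140; b_1 = 100; c_1 = 70; p_2 = 30; q_2 = 140; s_2 = 160; t_2 = 240; a_3 = 270; b_3 = 130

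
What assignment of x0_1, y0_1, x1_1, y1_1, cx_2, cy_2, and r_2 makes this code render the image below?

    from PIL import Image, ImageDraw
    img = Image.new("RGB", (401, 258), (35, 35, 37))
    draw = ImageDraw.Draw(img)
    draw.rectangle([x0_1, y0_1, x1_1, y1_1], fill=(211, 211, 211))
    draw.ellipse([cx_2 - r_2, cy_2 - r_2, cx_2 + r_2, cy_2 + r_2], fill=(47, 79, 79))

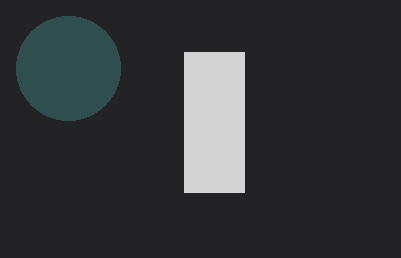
x0_1 = 184, y0_1 = 52, x1_1 = 244, y1_1 = 192, cx_2 = 68, cy_2 = 68, r_2 = 52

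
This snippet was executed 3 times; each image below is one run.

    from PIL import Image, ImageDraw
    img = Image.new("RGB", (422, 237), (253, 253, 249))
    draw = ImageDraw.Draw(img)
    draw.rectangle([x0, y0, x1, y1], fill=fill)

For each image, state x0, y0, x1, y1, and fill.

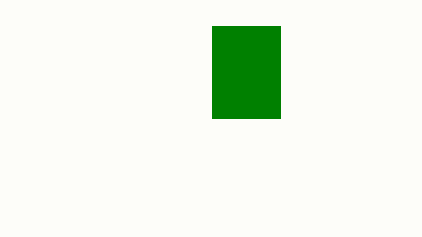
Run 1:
x0 = 212
y0 = 26
x1 = 280
y1 = 118
fill = 'green'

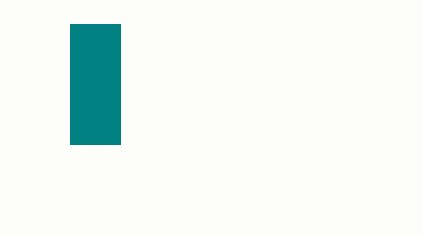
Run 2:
x0 = 70, y0 = 24, x1 = 120, y1 = 144, fill = 'teal'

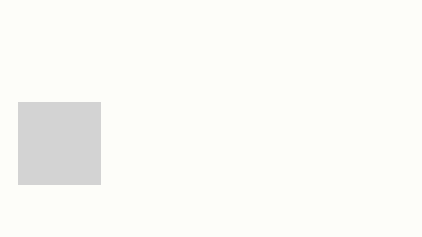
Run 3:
x0 = 18; y0 = 102; x1 = 100; y1 = 184; fill = 'lightgray'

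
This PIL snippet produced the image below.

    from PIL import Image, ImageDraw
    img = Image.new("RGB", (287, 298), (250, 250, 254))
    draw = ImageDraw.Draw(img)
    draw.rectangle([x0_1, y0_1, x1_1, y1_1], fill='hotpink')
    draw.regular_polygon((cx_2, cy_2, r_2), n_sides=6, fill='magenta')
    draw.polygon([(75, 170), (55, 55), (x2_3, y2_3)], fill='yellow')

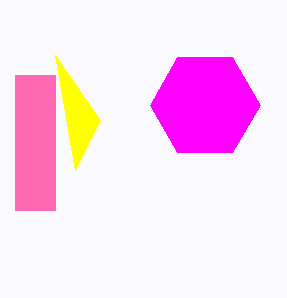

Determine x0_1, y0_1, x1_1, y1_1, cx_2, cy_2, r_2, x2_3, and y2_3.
x0_1 = 15; y0_1 = 75; x1_1 = 55; y1_1 = 210; cx_2 = 205; cy_2 = 105; r_2 = 55; x2_3 = 100; y2_3 = 120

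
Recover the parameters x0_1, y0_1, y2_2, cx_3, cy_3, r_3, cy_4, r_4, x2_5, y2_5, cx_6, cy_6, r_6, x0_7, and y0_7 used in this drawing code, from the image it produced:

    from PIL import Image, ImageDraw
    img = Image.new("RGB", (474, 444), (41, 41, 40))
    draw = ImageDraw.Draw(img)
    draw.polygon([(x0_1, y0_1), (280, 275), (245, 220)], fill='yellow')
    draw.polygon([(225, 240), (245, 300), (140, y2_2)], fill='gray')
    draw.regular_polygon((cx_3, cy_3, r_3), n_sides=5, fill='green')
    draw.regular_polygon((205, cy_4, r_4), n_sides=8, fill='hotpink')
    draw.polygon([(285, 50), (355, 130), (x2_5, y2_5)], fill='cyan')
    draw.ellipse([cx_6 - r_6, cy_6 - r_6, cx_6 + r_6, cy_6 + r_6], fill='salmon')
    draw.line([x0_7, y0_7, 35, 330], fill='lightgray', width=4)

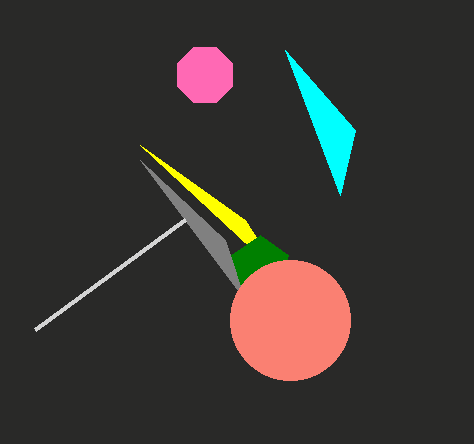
x0_1 = 140, y0_1 = 145, y2_2 = 160, cx_3 = 260, cy_3 = 265, r_3 = 30, cy_4 = 75, r_4 = 30, x2_5 = 340, y2_5 = 195, cx_6 = 290, cy_6 = 320, r_6 = 60, x0_7 = 185, y0_7 = 220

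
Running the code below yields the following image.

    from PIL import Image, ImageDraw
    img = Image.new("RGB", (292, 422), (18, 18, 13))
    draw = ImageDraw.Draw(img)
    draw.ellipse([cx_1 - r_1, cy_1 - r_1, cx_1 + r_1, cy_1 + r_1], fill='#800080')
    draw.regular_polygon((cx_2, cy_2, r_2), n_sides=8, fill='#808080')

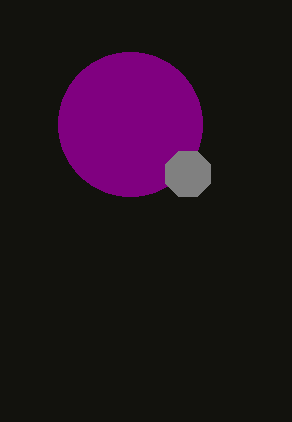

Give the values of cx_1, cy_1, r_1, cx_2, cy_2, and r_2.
cx_1 = 130, cy_1 = 124, r_1 = 72, cx_2 = 188, cy_2 = 174, r_2 = 24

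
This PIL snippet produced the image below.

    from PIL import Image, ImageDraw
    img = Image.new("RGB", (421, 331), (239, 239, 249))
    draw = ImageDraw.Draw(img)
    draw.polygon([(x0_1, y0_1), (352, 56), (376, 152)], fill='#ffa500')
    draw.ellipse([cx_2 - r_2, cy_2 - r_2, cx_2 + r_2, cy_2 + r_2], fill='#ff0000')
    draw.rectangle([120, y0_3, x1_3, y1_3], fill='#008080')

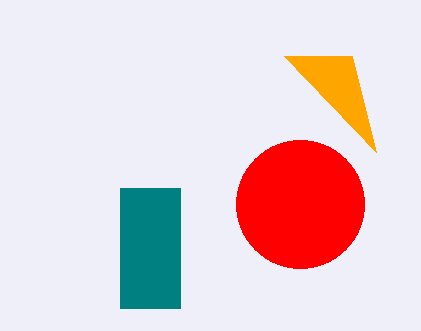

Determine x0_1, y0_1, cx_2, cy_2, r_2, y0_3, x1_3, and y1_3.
x0_1 = 284, y0_1 = 56, cx_2 = 300, cy_2 = 204, r_2 = 64, y0_3 = 188, x1_3 = 180, y1_3 = 308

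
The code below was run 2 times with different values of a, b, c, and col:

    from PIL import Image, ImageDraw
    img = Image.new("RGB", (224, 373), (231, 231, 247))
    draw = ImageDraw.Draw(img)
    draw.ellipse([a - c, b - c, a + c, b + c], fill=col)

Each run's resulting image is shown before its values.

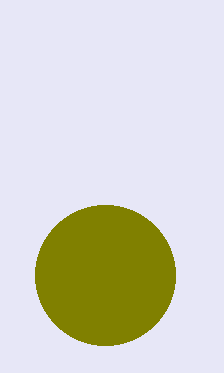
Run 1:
a = 105, b = 275, c = 70, col = 'olive'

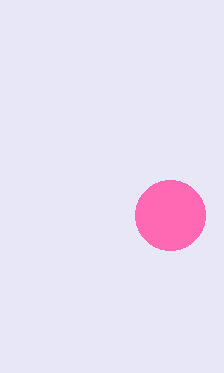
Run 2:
a = 170
b = 215
c = 35
col = 'hotpink'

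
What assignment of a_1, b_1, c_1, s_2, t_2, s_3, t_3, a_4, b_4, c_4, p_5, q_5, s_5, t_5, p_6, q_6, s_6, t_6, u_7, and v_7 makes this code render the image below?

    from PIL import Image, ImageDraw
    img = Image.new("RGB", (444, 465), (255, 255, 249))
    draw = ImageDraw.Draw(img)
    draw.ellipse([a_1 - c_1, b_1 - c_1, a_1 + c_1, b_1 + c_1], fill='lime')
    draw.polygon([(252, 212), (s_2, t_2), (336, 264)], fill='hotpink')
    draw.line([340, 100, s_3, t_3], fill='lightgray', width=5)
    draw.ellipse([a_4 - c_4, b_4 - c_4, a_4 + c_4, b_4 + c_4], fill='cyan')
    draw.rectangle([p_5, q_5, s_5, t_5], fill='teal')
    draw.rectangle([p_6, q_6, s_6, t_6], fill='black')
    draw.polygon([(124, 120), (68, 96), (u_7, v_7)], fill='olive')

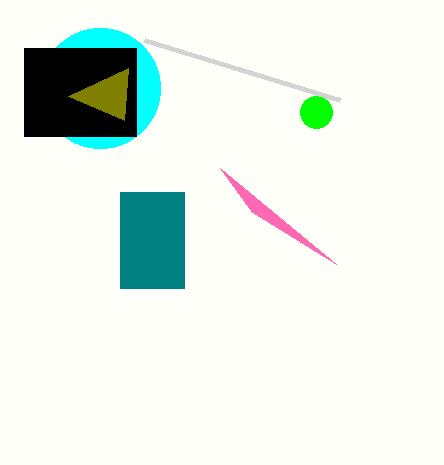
a_1 = 316, b_1 = 112, c_1 = 16, s_2 = 220, t_2 = 168, s_3 = 144, t_3 = 40, a_4 = 100, b_4 = 88, c_4 = 60, p_5 = 120, q_5 = 192, s_5 = 184, t_5 = 288, p_6 = 24, q_6 = 48, s_6 = 136, t_6 = 136, u_7 = 128, v_7 = 68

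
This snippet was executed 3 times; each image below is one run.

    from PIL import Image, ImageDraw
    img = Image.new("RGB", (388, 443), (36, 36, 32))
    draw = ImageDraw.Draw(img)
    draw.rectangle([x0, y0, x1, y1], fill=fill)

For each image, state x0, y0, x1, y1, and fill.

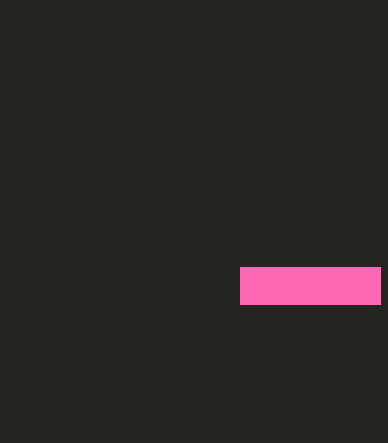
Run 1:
x0 = 240, y0 = 267, x1 = 380, y1 = 304, fill = 'hotpink'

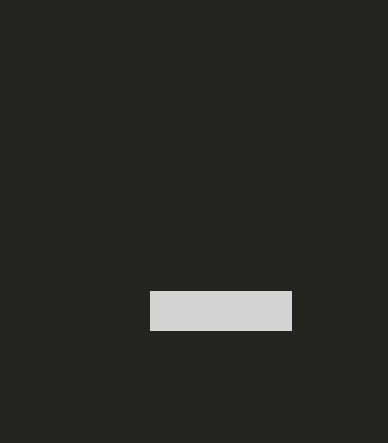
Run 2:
x0 = 150; y0 = 291; x1 = 291; y1 = 330; fill = 'lightgray'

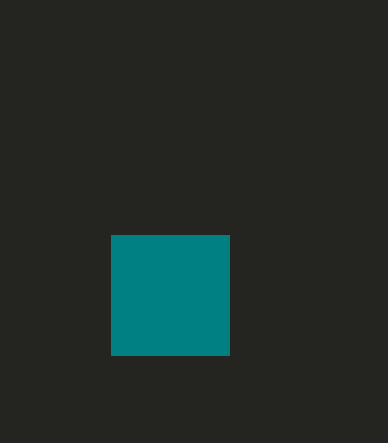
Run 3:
x0 = 111, y0 = 235, x1 = 229, y1 = 355, fill = 'teal'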